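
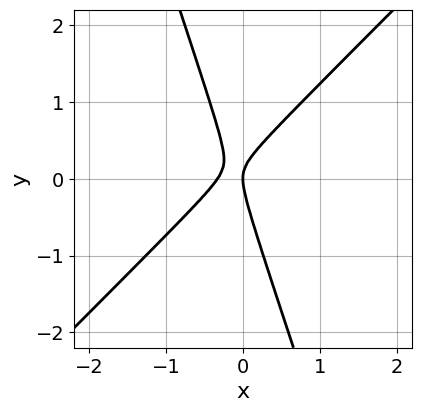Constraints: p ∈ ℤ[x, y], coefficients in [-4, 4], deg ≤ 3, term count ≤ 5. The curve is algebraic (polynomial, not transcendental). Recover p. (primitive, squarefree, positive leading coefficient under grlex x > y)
3*x^2 - 2*x*y - y^2 + x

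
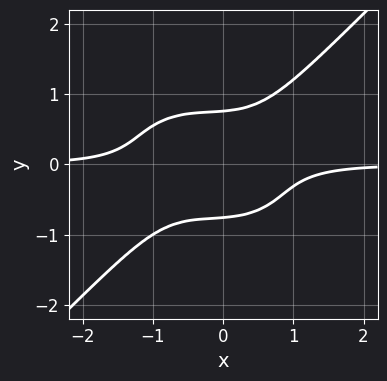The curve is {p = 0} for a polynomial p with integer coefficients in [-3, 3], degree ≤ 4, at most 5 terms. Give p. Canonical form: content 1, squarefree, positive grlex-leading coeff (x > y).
2*x^3*y + x*y^3 - 3*y^4 + x^2*y + 1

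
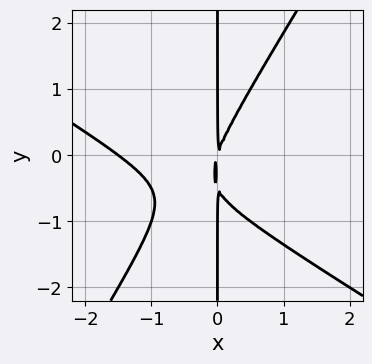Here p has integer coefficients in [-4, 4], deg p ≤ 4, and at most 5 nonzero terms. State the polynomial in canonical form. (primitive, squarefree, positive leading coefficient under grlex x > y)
The degree is 3 — no degree-2 curve has this shape.
Reading off the gridlines: the visible y-axis segment lies entirely on the curve.
Putting this together gives p.

2*x^3 + 2*x^2*y - 2*x*y^2 + 3*x^2 - x*y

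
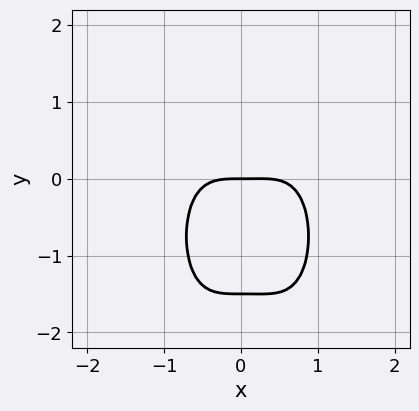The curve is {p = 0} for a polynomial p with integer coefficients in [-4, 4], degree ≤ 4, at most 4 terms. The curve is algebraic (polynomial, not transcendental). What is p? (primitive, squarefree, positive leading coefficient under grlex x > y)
The degree is 4 — the shape is more complex than any degree-3 curve.
Reading off the gridlines: it meets the x-axis at x = 0 (among the integer gridlines); it meets the y-axis at y = 0 (among the integer gridlines).
Putting this together gives p.

3*x^4 - x^3 + 2*y^2 + 3*y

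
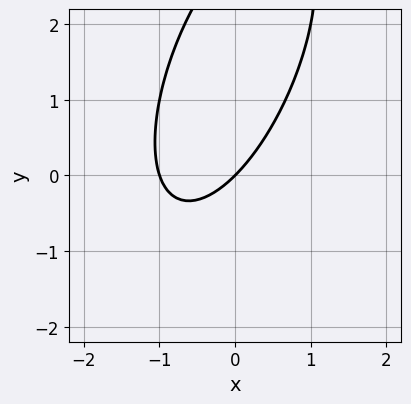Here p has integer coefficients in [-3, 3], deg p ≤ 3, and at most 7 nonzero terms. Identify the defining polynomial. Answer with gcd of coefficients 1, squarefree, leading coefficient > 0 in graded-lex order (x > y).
(a) The degree is 2 — no degree-1 curve has this shape.
(b) Reading off the gridlines: it crosses the y-axis at the gridline y = 0; among the integer gridlines, it crosses the x-axis at x ∈ {-1, 0}.
(c) Fitting integer coefficients to these (and the overall shape) gives p.

3*x^2 - 2*x*y + y^2 + 3*x - 3*y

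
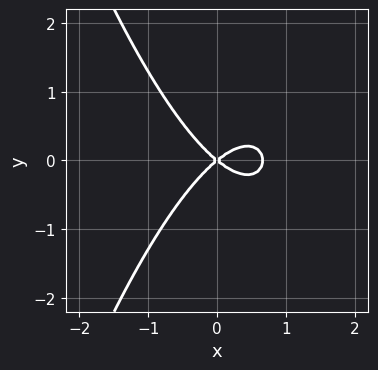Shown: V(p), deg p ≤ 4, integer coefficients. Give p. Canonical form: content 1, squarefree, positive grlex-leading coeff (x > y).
(a) deg p = 3. A generic line meets the curve in up to 3 points.
(b) Symmetries: the y ↦ −y reflection is a symmetry, so y appears only in even powers.
(c) Reading off the gridlines: it meets the x-axis at x = 0 (among the integer gridlines); it crosses the y-axis at the gridline y = 0.
(d) Matching integer coefficients to the picture gives p.

3*x^3 - 2*x^2 + 3*y^2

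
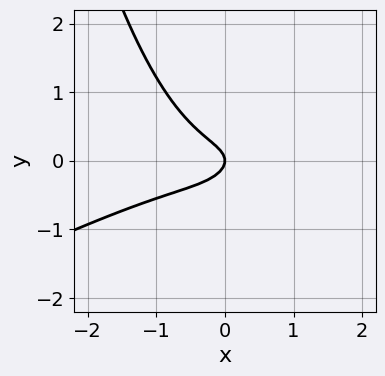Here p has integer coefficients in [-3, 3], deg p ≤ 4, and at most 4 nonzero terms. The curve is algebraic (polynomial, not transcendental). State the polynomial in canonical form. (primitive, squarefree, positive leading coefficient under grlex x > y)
First, degree: the shape is more complex than any degree-2 curve, so deg p = 3.
Then, observable constraints: one x-axis crossing is at x = 0; it crosses the y-axis at the gridline y = 0.
Finally, matching integer coefficients to the picture gives p.

x^3 - 2*x^2*y + 3*y^2 + x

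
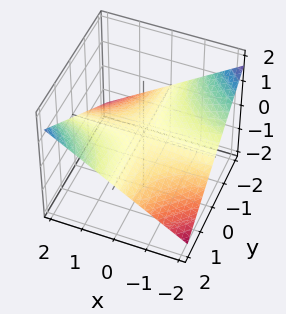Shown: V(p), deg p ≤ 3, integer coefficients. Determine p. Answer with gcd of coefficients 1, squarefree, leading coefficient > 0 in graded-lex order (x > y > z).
x*y - 3*z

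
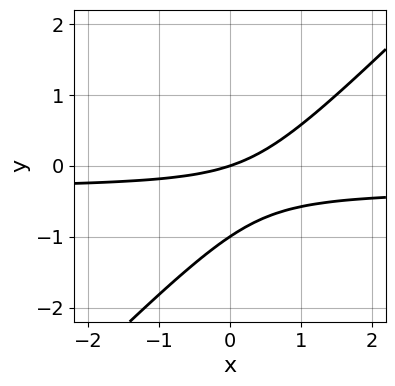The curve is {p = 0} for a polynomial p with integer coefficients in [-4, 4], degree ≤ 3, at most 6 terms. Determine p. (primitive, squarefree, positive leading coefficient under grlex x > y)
3*x*y - 3*y^2 + x - 3*y

Degree: no degree-1 curve has this shape, so deg p = 2.
From the axis intercepts and sections: it crosses the x-axis at the gridline x = 0; among the integer gridlines, it crosses the y-axis at y ∈ {-1, 0}.
Assembling these constraints gives the stated polynomial.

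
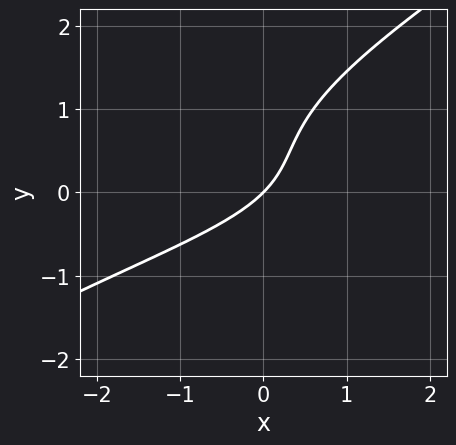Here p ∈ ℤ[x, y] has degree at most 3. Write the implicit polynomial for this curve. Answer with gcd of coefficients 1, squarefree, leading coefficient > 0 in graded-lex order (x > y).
2*x*y^2 - 3*y^3 + 3*y^2 + 3*x - 3*y

1. Degree: no degree-2 curve has this shape, so deg p = 3.
2. From the axis intercepts and sections: one x-axis crossing is at x = 0; it crosses the y-axis at the gridline y = 0.
3. Solving for integer coefficients yields p as stated.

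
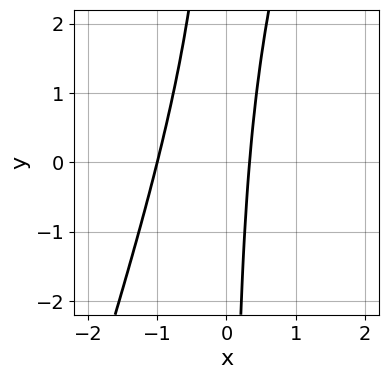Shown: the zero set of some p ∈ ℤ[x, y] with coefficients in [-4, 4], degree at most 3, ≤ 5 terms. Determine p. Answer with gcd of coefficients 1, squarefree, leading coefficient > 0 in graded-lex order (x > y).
3*x^2 - x*y + 2*x - 1

deg p = 2. A generic line meets the curve in up to 2 points.
Against the integer gridlines: it crosses the x-axis at the gridline x = -1; the curve avoids every integer y-axis point in the box.
Solving for integer coefficients yields p as stated.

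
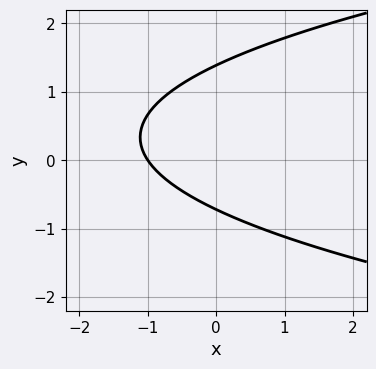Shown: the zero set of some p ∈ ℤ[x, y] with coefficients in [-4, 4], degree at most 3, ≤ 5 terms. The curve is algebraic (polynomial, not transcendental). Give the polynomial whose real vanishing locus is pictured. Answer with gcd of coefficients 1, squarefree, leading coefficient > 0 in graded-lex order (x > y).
First, degree: the shape is more complex than any degree-1 curve, so deg p = 2.
Next, from the visible intercepts: one x-axis crossing is at x = -1.
Finally, solving for integer coefficients yields p as stated.

3*y^2 - 3*x - 2*y - 3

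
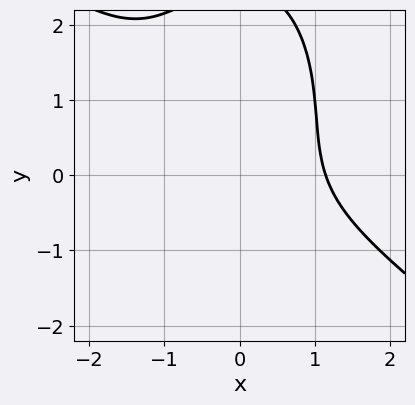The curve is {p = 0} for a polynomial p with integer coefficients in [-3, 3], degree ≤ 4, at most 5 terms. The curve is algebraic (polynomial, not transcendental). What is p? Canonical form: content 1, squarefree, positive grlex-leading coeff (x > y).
2*x^3 + 2*x^2*y + y^3 - 2*y^2 - 3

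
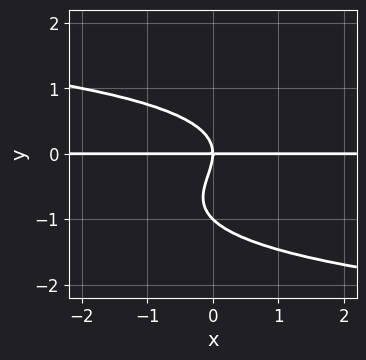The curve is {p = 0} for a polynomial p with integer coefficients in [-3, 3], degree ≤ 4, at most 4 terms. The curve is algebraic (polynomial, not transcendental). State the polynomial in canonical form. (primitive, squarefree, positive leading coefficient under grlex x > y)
y^4 + y^3 + x*y

1. The degree is 4 — no degree-3 curve has this shape.
2. Reading off the gridlines: the visible x-axis segment lies entirely on the curve; among the integer gridlines, it crosses the y-axis at y ∈ {-1, 0}.
3. The integer polynomial consistent with all of this is the stated p.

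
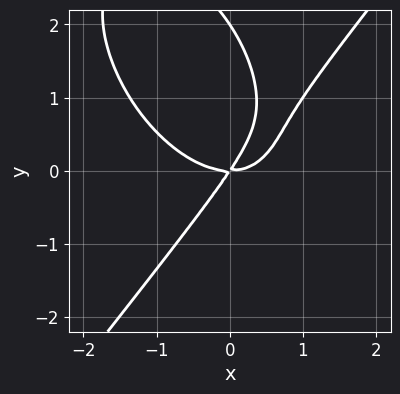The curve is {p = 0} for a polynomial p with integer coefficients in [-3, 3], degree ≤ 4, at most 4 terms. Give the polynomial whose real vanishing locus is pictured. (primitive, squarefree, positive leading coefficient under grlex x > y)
2*x^3 - y^3 - 3*x*y + 2*y^2

First, deg p = 3.
Next, from the visible intercepts: among the integer gridlines, it crosses the y-axis at y ∈ {0, 2}; it crosses the x-axis at the gridline x = 0.
Finally, solving for integer coefficients yields p as stated.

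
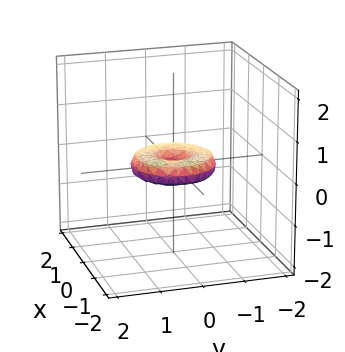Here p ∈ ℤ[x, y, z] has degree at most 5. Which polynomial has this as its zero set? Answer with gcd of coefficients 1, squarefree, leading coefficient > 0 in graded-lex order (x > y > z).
x^4 + 2*x^2*y^2 + y^4 - x^2 - y^2 + 3*z^2

The degree is 4 — the shape is more complex than any degree-3 surface.
Symmetries: rotational symmetry about the z-axis ⇒ p depends on x, y only through x² + y².
Observable constraints: a circular section at z = 0 has radius exactly 1; the x-axis gridline crossings are at x ∈ {-1, 0, 1}; it meets the z-axis at z = 0 (among the integer gridlines); the y-axis gridline crossings are at y ∈ {-1, 0, 1}.
Solving for integer coefficients yields p as stated.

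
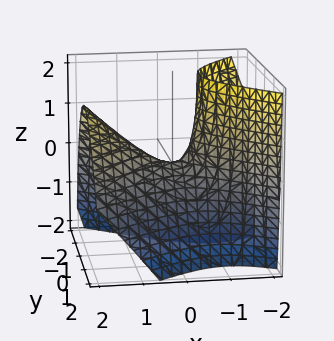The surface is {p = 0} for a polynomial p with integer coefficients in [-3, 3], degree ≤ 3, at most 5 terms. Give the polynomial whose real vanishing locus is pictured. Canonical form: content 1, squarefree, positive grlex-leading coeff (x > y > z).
1. The degree is 2 — the shape is more complex than any degree-1 surface.
2. Checking where it meets the axes: one z-axis crossing is at z = 0; one y-axis crossing is at y = 0; it meets the x-axis at x = 0 (among the integer gridlines).
3. Fitting integer coefficients to these (and the overall shape) gives p.

2*x^2 - 2*x*z - 3*y^2 - y*z - 2*z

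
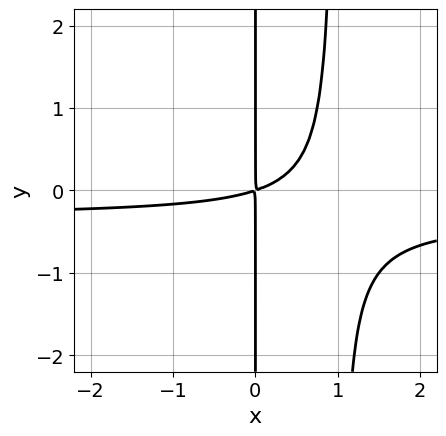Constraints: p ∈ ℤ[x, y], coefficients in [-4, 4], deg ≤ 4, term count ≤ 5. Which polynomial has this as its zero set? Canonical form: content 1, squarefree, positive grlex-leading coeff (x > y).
1. The degree is 3 — the shape is more complex than any degree-2 curve.
2. Reading off the gridlines: the visible y-axis segment lies entirely on the curve.
3. Assembling these constraints gives the stated polynomial.

3*x^2*y + x^2 - 3*x*y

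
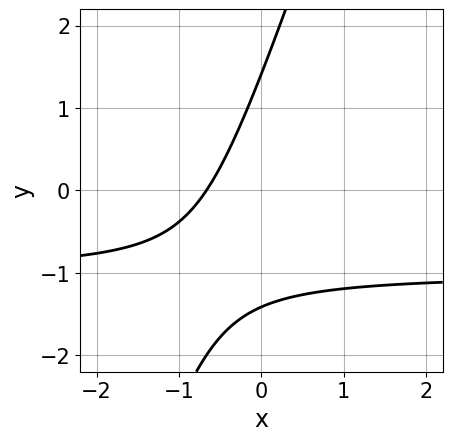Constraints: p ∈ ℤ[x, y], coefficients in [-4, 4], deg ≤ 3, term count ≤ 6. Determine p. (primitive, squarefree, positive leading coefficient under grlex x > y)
3*x*y - y^2 + 3*x + 2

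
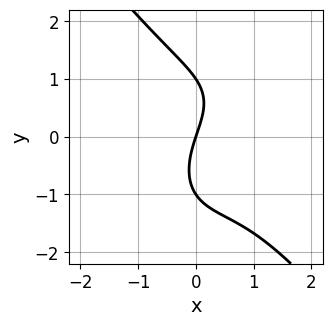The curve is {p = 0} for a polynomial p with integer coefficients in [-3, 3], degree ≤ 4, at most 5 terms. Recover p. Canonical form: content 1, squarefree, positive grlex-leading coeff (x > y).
1. deg p = 3. The shape is more complex than any degree-2 curve.
2. Against the integer gridlines: it crosses the x-axis at the gridline x = 0; the y-axis gridline crossings are at y ∈ {-1, 0, 1}.
3. Matching integer coefficients to the picture gives p.

2*x^3 + y^3 - 2*x^2 + 3*x - y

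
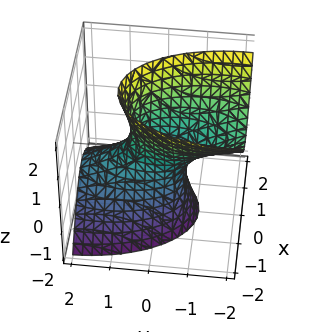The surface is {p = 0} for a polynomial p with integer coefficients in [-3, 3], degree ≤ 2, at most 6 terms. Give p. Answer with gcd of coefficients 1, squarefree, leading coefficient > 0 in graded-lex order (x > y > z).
3*x^2 + y^2 + 2*y*z - z^2 - 1

1. The degree is 2 — the shape is more complex than any degree-1 surface.
2. From the axis intercepts and sections: the y-axis gridline crossings are at y ∈ {-1, 1}; the surface avoids every integer z-axis point in the box.
3. Solving for integer coefficients yields p as stated.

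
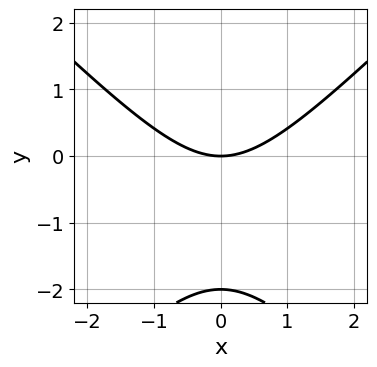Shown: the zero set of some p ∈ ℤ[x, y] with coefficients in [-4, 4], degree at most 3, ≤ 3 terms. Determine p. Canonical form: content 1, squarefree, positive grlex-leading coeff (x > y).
x^2 - y^2 - 2*y

deg p = 2. The shape is more complex than any degree-1 curve.
Symmetries: mirror symmetry x ↦ −x ⇒ only even powers of x.
Observable constraints: the y-axis gridline crossings are at y ∈ {-2, 0}; it crosses the x-axis at the gridline x = 0.
Putting this together gives p.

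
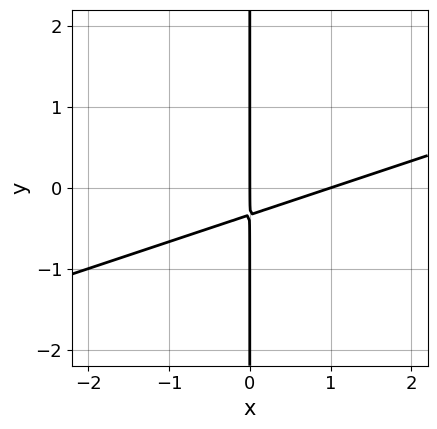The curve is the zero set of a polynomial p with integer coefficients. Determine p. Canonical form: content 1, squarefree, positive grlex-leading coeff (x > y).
1. Degree: the shape is more complex than any degree-1 curve, so deg p = 2.
2. Against the integer gridlines: among the integer gridlines, it crosses the x-axis at x ∈ {0, 1}; every point of the y-axis in the box is on the curve.
3. Matching integer coefficients to the picture gives p.

x^2 - 3*x*y - x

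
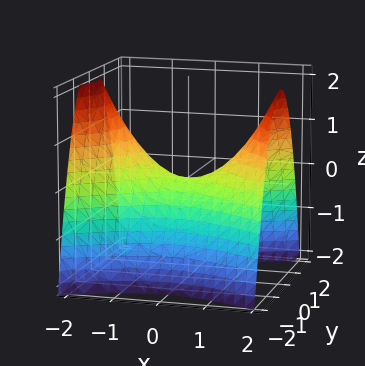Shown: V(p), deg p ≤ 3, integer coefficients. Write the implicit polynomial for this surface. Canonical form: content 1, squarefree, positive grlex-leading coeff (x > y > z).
x^2 - 2*y^2 - 2*z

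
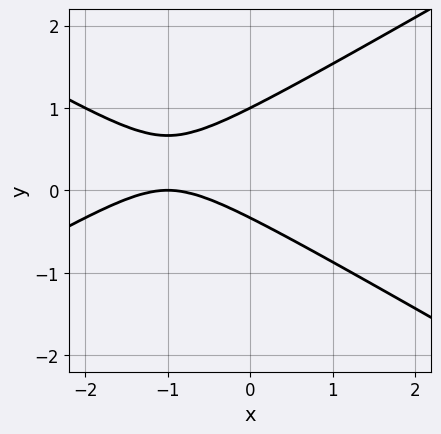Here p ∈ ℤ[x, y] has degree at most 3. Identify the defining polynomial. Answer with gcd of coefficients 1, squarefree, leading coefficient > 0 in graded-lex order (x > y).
x^2 - 3*y^2 + 2*x + 2*y + 1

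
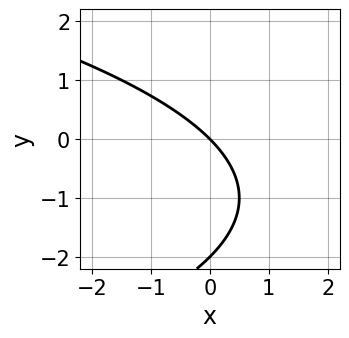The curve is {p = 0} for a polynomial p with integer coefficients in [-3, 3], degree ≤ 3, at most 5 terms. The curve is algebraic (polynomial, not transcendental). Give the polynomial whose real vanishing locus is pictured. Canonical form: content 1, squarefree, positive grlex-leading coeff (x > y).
y^2 + 2*x + 2*y

(a) deg p = 2.
(b) From the visible intercepts: the y-axis gridline crossings are at y ∈ {-2, 0}; it crosses the x-axis at the gridline x = 0.
(c) Assembling these constraints gives the stated polynomial.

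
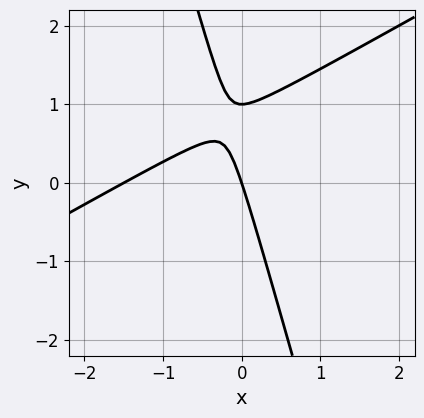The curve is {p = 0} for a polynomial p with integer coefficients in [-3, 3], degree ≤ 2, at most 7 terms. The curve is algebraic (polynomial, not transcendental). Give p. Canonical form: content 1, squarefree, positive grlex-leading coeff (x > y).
First, degree: no degree-1 curve has this shape, so deg p = 2.
Next, checking where it meets the axes: among the integer gridlines, it crosses the y-axis at y ∈ {0, 1}; it meets the x-axis at x = 0 (among the integer gridlines).
Finally, together with the visible shape, these determine p as stated.

2*x^2 - 3*x*y - y^2 + 3*x + y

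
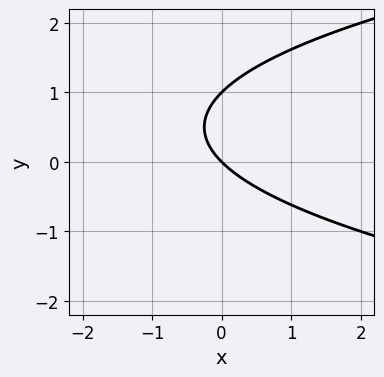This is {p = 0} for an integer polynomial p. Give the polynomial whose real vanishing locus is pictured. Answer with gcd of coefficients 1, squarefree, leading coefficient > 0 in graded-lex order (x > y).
(a) Degree: a generic line meets the curve in up to 2 points, so deg p = 2.
(b) Reading off the gridlines: among the integer gridlines, it crosses the y-axis at y ∈ {0, 1}; it meets the x-axis at x = 0 (among the integer gridlines).
(c) Fitting integer coefficients to these (and the overall shape) gives p.

y^2 - x - y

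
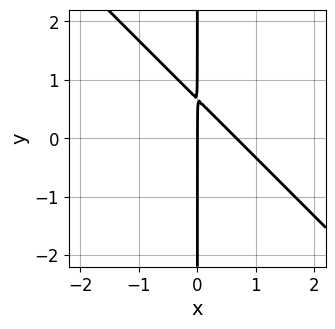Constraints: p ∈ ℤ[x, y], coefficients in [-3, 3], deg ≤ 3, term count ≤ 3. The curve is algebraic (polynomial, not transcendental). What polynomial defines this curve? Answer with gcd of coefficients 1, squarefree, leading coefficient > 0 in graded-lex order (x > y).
3*x^2 + 3*x*y - 2*x

(a) deg p = 2. A generic line meets the curve in up to 2 points.
(b) Observable constraints: one x-axis crossing is at x = 0; the visible y-axis segment lies entirely on the curve.
(c) Solving for integer coefficients yields p as stated.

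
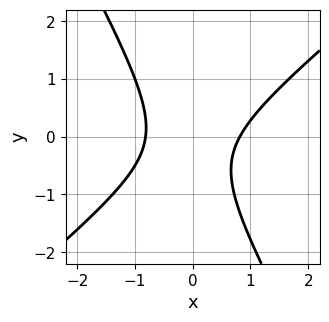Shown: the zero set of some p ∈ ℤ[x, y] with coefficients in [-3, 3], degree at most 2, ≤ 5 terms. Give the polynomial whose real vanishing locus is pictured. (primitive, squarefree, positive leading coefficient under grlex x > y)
The degree is 2 — the shape is more complex than any degree-1 curve.
Observable constraints: it misses every integer gridline on the y-axis.
Together with the visible shape, these determine p as stated.

3*x^2 - 2*x*y - 2*y^2 - y - 2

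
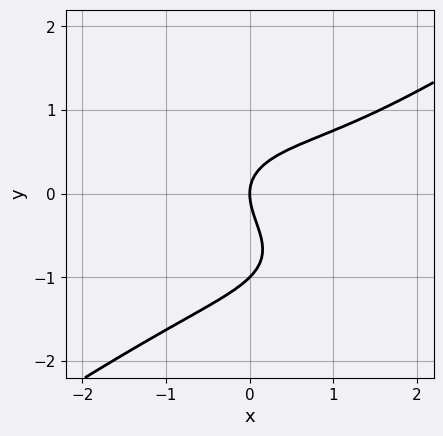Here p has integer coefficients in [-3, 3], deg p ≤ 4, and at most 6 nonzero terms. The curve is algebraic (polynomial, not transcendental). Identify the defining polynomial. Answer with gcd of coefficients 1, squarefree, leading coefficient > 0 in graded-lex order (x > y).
(a) The degree is 3 — a generic line meets the curve in up to 3 points.
(b) From the axis intercepts and sections: among the integer gridlines, it crosses the y-axis at y ∈ {-1, 0}; it meets the x-axis at x = 0 (among the integer gridlines).
(c) Solving for integer coefficients yields p as stated.

x^3 - 3*y^3 - x^2 - 3*y^2 + 3*x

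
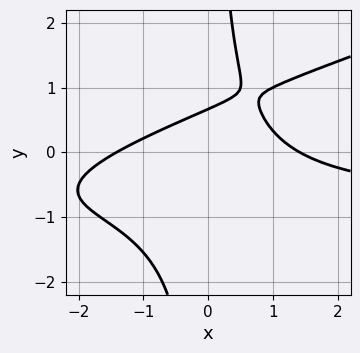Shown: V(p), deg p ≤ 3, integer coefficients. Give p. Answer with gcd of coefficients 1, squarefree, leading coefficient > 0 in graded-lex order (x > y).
First, the degree is 3 — no degree-2 curve has this shape.
Finally, solving for integer coefficients yields p as stated.

x^2*y - 3*x*y^2 + x^2 + 3*y - 2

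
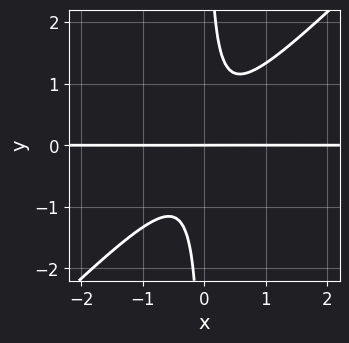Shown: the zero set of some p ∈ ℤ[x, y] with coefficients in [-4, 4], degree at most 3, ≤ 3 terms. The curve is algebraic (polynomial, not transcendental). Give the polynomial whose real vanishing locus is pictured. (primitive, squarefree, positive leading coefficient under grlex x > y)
3*x^2*y - 3*x*y^2 + y

First, degree: no degree-2 curve has this shape, so deg p = 3.
Next, from the visible intercepts: it meets the y-axis at y = 0 (among the integer gridlines); the visible x-axis segment lies entirely on the curve.
Finally, putting this together gives p.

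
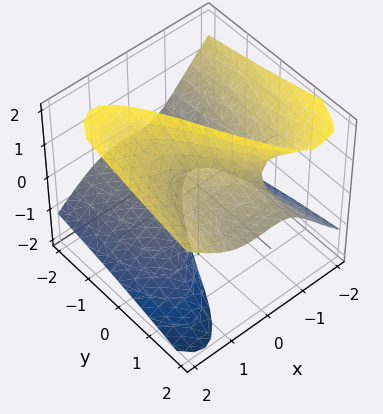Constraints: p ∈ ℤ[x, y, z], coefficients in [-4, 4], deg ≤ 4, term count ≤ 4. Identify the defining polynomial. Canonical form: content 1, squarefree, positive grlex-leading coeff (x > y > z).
1. The degree is 3 — no degree-2 surface has this shape.
2. Against the integer gridlines: one x-axis crossing is at x = -1; no z-intercept at any integer in the box; the surface avoids every integer y-axis point in the box.
3. Fitting integer coefficients to these (and the overall shape) gives p.

2*x^3 - 3*x*z^2 - 3*y*z + 2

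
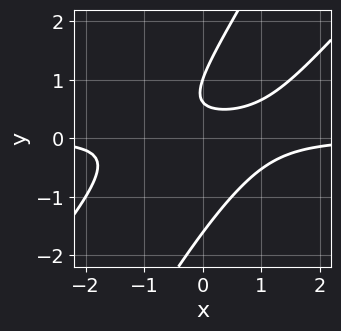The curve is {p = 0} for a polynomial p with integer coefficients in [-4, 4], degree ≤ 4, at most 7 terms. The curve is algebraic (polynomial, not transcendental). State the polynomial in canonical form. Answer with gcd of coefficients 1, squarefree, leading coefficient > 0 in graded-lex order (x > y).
(a) Degree: no degree-2 curve has this shape, so deg p = 3.
(b) Observable constraints: one y-axis crossing is at y = 1; the curve avoids every integer x-axis point in the box.
(c) These observations pin down the coefficients.

2*x^2*y - 3*x*y^2 + y^3 - 2*y + 1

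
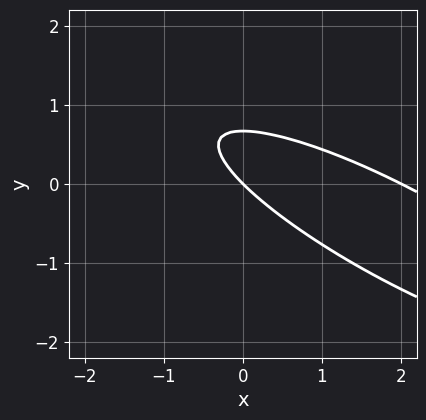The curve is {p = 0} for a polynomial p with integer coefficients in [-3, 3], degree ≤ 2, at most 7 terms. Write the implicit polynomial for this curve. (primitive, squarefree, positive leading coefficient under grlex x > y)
First, deg p = 2.
Next, reading off the gridlines: among the integer gridlines, it crosses the x-axis at x ∈ {0, 2}; it meets the y-axis at y = 0 (among the integer gridlines).
Finally, the integer polynomial consistent with all of this is the stated p.

x^2 + 3*x*y + 3*y^2 - 2*x - 2*y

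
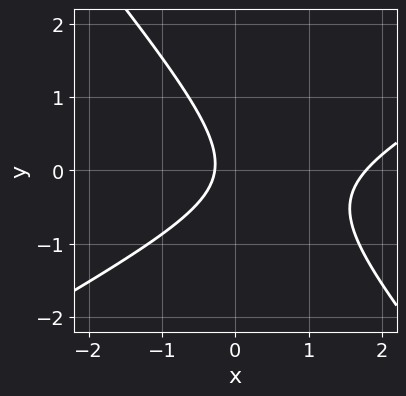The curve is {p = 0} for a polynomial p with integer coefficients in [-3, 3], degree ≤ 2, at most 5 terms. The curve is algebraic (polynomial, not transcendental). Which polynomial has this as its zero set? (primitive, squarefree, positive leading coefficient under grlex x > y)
2*x^2 - 2*x*y - 3*y^2 - 3*x - 1

First, the degree is 2 — no degree-1 curve has this shape.
Then, reading off the gridlines: it misses every integer gridline on the y-axis.
Finally, these observations pin down the coefficients.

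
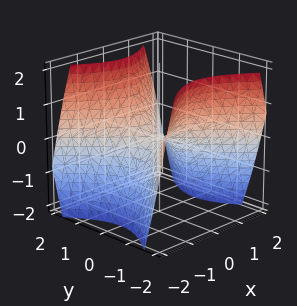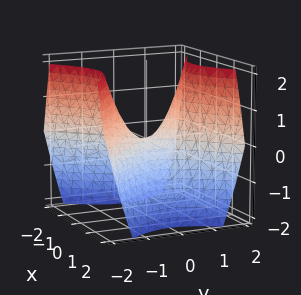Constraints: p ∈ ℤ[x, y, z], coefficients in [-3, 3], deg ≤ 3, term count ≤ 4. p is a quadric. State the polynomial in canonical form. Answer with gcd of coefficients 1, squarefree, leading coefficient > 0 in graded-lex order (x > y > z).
1. The degree is 2 — a saddle surface; a quadric.
2. Symmetries: it's symmetric under x → −x, forcing even powers of x; the y ↦ −y reflection is a symmetry, so y appears only in even powers.
3. From the axis intercepts and sections: it meets the y-axis at y = 0 (among the integer gridlines); it crosses the z-axis at the gridline z = 0; it crosses the x-axis at the gridline x = 0.
4. Matching integer coefficients to the picture gives p.

x^2 - y^2 + z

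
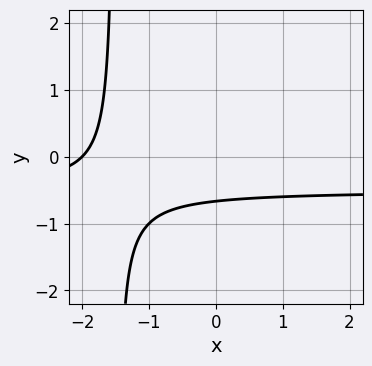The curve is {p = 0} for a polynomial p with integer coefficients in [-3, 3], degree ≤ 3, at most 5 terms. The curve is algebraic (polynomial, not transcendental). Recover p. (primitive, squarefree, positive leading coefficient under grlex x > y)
2*x*y + x + 3*y + 2

First, degree: a generic line meets the curve in up to 2 points, so deg p = 2.
Then, from the visible intercepts: it meets the x-axis at x = -2 (among the integer gridlines).
Finally, the integer polynomial consistent with all of this is the stated p.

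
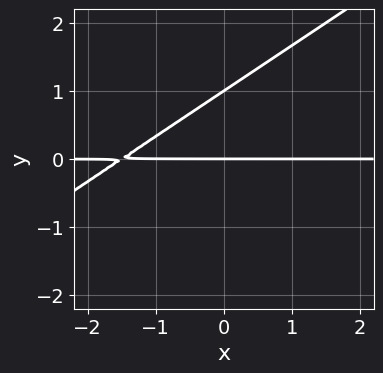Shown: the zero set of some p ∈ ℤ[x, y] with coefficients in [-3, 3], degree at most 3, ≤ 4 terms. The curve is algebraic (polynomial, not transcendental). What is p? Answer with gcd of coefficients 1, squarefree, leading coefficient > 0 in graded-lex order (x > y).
2*x*y - 3*y^2 + 3*y

The degree is 2 — a generic line meets the curve in up to 2 points.
Reading off the gridlines: every point of the x-axis in the box is on the curve; among the integer gridlines, it crosses the y-axis at y ∈ {0, 1}.
Matching integer coefficients to the picture gives p.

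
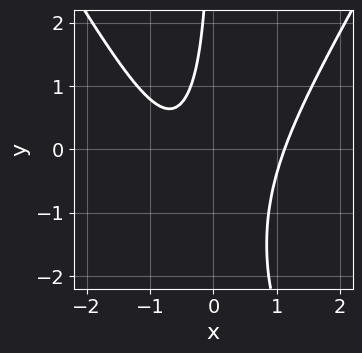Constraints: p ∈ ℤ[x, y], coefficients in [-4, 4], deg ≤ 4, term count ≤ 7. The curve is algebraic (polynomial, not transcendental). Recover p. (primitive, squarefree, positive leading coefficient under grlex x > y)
3*x^3 - x*y^2 - 3*x*y - 2*x - 2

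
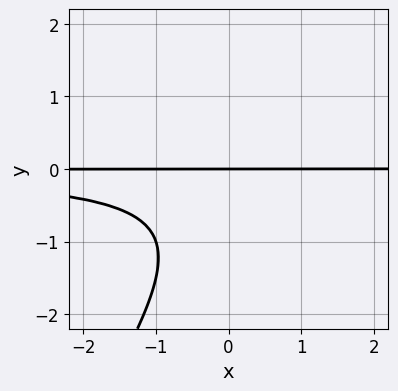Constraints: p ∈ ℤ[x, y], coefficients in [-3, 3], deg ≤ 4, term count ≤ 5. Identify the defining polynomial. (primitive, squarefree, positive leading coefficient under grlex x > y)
3*x*y^2 - 2*y^3 - 2*y^2 - 3*y

deg p = 3. A generic line meets the curve in up to 3 points.
Reading off the gridlines: one y-axis crossing is at y = 0; every point of the x-axis in the box is on the curve.
Together with the visible shape, these determine p as stated.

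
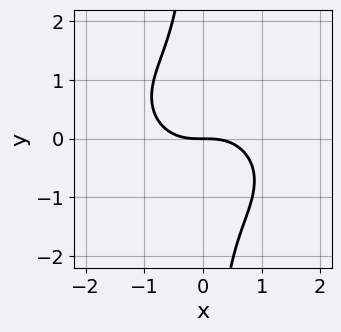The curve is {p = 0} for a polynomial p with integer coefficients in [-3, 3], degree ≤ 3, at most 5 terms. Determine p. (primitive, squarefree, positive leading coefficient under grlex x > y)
1. deg p = 3.
2. Against the integer gridlines: it meets the x-axis at x = 0 (among the integer gridlines); it crosses the y-axis at the gridline y = 0.
3. Matching integer coefficients to the picture gives p.

2*x^3 + x^2*y + 3*x*y^2 + 3*y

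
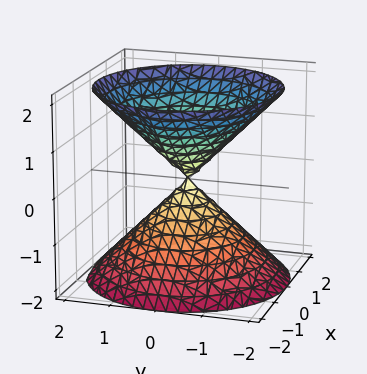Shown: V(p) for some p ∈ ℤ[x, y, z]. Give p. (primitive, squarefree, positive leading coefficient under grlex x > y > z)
1. The picture has 2 separate pieces. Treating them together as one polynomial.
2. The degree is 2 — two nappes meeting at a single point; a quadric.
3. Symmetries: rotational symmetry about the z-axis ⇒ p depends on x, y only through x² + y²; the z ↦ −z reflection is a symmetry, so z appears only in even powers.
4. From the axis intercepts and sections: it meets the x-axis at x = 0 (among the integer gridlines); a circular section at z = 1 has radius exactly 1; it crosses the y-axis at the gridline y = 0.
5. Fitting integer coefficients to these (and the overall shape) gives p.

x^2 + y^2 - z^2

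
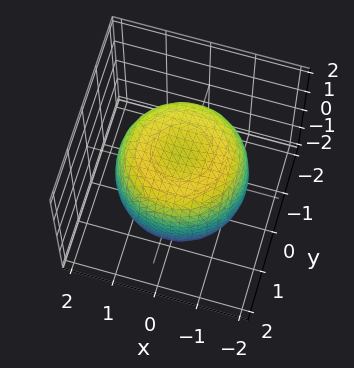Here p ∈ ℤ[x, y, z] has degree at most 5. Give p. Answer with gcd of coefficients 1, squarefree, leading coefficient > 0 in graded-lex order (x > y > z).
2*x^4 + 4*x^2*y^2 + 2*y^4 - 3*x^2 - 3*y^2 + 3*z^2 - 3

First, deg p = 4. No degree-3 surface has this shape.
Next, by symmetry, every cross-section ⟂ z is a circle, so x, y appear only via x² + y².
Then, observable constraints: the z-axis gridline crossings are at z ∈ {-1, 1}; a circular section at z = 1 has radius between 1 and 2.
Finally, fitting integer coefficients to these (and the overall shape) gives p.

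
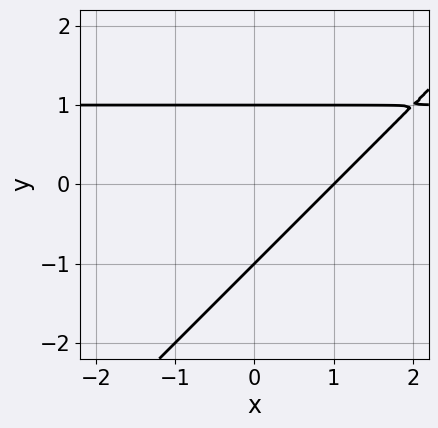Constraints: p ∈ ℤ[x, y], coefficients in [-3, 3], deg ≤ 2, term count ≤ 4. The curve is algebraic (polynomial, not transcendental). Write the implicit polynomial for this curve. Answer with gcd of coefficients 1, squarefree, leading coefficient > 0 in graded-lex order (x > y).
x*y - y^2 - x + 1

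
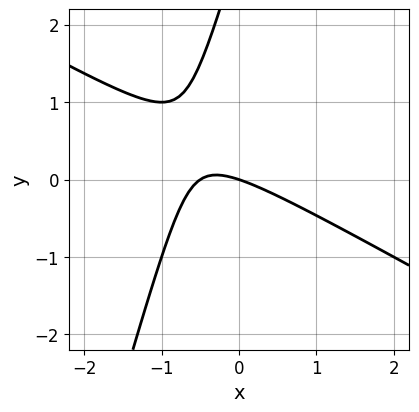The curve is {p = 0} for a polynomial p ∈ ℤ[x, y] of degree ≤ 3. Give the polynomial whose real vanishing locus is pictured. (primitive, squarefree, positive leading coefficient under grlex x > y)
2*x^2 + 3*x*y - y^2 + x + 3*y

1. The degree is 2 — the shape is more complex than any degree-1 curve.
2. Against the integer gridlines: it meets the x-axis at x = 0 (among the integer gridlines); one y-axis crossing is at y = 0.
3. Fitting integer coefficients to these (and the overall shape) gives p.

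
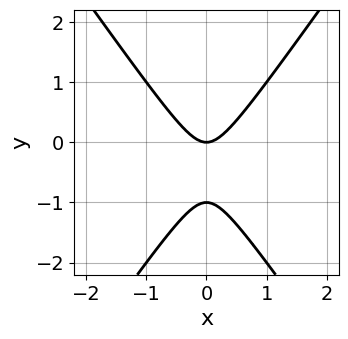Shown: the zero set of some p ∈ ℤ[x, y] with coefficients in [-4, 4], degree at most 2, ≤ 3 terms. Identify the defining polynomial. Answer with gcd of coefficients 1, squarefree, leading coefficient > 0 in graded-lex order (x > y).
2*x^2 - y^2 - y

(a) deg p = 2.
(b) Symmetries: mirror symmetry x ↦ −x ⇒ only even powers of x.
(c) Reading off the gridlines: among the integer gridlines, it crosses the y-axis at y ∈ {-1, 0}; it meets the x-axis at x = 0 (among the integer gridlines).
(d) Matching integer coefficients to the picture gives p.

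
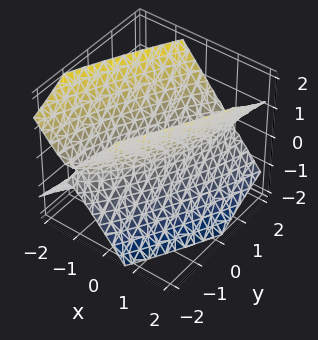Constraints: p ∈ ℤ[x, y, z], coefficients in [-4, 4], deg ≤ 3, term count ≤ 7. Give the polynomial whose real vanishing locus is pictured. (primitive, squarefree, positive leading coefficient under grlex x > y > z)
3*x^2 - 3*x*y + y^2 - 2*z^2 - 1

(a) deg p = 2. The shape is more complex than any degree-1 surface.
(b) Checking where it meets the axes: no z-intercept at any integer in the box; the y-axis gridline crossings are at y ∈ {-1, 1}.
(c) The integer polynomial consistent with all of this is the stated p.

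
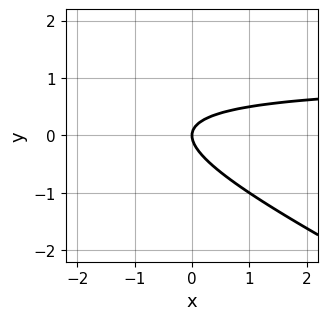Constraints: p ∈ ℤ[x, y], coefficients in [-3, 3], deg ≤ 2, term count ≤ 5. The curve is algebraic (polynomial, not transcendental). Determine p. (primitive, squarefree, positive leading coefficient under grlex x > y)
Degree: the shape is more complex than any degree-1 curve, so deg p = 2.
Checking where it meets the axes: it meets the y-axis at y = 0 (among the integer gridlines); it crosses the x-axis at the gridline x = 0.
Together with the visible shape, these determine p as stated.

x*y + 2*y^2 - x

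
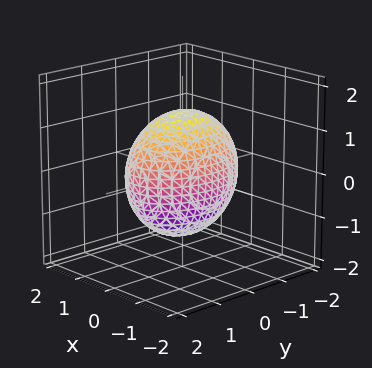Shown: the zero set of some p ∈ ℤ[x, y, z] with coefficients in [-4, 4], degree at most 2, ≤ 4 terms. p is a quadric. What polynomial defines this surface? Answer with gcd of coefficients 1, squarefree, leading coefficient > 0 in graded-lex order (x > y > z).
2*x^2 + y^2 + z^2 - 2

Degree: bounded and convex; a quadric, so deg p = 2.
Symmetries: it's symmetric under y → −y, forcing even powers of y; the x ↦ −x reflection is a symmetry, so x appears only in even powers; the z ↦ −z reflection is a symmetry, so z appears only in even powers.
From the visible intercepts: the x-axis gridline crossings are at x ∈ {-1, 1}.
Fitting integer coefficients to these (and the overall shape) gives p.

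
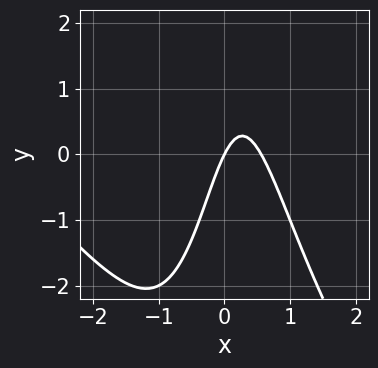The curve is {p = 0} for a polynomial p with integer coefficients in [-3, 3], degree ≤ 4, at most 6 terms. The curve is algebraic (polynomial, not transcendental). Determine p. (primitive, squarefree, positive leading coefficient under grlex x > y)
x^3 + x^2*y + 3*x^2 - 2*x + y

First, deg p = 3.
Then, from the axis intercepts and sections: one x-axis crossing is at x = 0; it crosses the y-axis at the gridline y = 0.
Finally, assembling these constraints gives the stated polynomial.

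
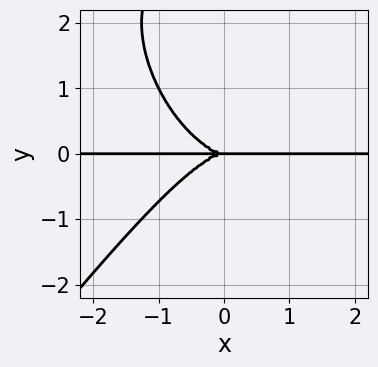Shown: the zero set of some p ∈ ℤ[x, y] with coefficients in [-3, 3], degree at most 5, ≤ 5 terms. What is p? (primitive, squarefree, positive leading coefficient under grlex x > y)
First, the degree is 4 — a generic line meets the curve in up to 4 points.
Then, from the axis intercepts and sections: it crosses the y-axis at the gridline y = 0; every point of the x-axis in the box is on the curve.
Finally, solving for integer coefficients yields p as stated.

2*x^3*y - y^4 + 3*y^3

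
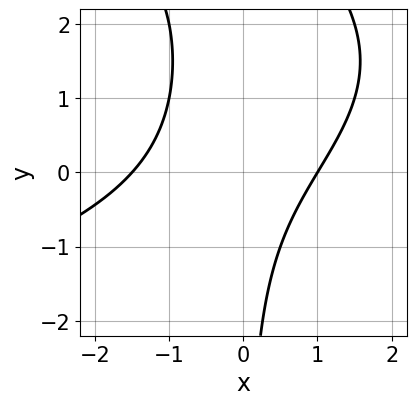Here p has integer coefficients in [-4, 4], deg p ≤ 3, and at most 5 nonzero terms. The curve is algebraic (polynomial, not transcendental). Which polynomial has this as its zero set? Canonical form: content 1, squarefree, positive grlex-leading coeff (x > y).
x*y^2 + 2*x^2 - 3*x*y + x - 3

(a) The degree is 3 — a generic line meets the curve in up to 3 points.
(b) From the visible intercepts: no y-intercept at any integer in the box; it crosses the x-axis at the gridline x = 1.
(c) Putting this together gives p.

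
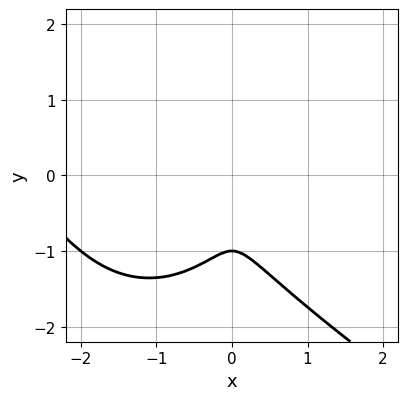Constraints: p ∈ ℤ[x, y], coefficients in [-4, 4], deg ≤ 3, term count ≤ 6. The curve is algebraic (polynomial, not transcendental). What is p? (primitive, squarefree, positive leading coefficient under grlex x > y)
(a) Degree: a generic line meets the curve in up to 3 points, so deg p = 3.
(b) From the axis intercepts and sections: one y-axis crossing is at y = -1.
(c) Putting this together gives p.

x^3 + x^2*y + y^3 + 3*x^2 + y^2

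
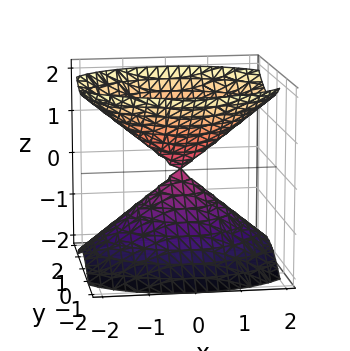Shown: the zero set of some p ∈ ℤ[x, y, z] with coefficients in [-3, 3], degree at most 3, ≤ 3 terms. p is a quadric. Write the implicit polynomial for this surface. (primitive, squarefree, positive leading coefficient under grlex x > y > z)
2*x^2 + 3*y^2 - 3*z^2

There are 2 components.
Degree: two nappes meeting at a single point; a quadric, so deg p = 2.
Symmetries: mirror symmetry x ↦ −x ⇒ only even powers of x; the z ↦ −z reflection is a symmetry, so z appears only in even powers; mirror symmetry y ↦ −y ⇒ only even powers of y.
Checking where it meets the axes: it crosses the y-axis at the gridline y = 0; it meets the z-axis at z = 0 (among the integer gridlines); it meets the x-axis at x = 0 (among the integer gridlines).
These observations pin down the coefficients.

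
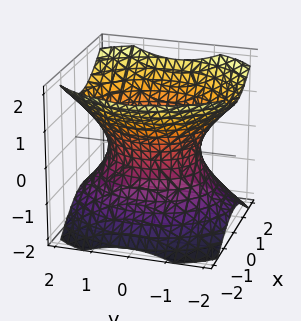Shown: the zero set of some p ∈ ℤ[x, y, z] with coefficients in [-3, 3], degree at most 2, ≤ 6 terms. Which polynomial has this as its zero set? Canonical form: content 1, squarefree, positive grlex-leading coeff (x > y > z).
(a) deg p = 2.
(b) Symmetries: mirror symmetry y ↦ −y ⇒ only even powers of y; it's symmetric under z → −z, forcing even powers of z; it's symmetric under x → −x, forcing even powers of x.
(c) Checking where it meets the axes: the x-axis gridline crossings are at x ∈ {-1, 1}; no z-intercept at any integer in the box.
(d) Fitting integer coefficients to these (and the overall shape) gives p.

3*x^2 + 2*y^2 - 3*z^2 - 3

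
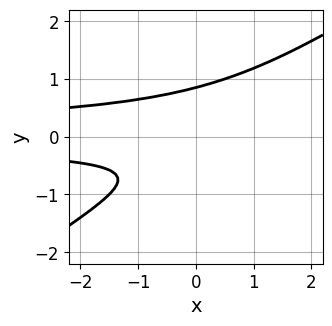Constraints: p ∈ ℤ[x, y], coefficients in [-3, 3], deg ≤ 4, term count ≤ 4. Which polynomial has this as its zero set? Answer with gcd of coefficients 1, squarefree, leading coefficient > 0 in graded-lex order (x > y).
The degree is 3 — a generic line meets the curve in up to 3 points.
Checking where it meets the axes: it misses every integer gridline on the x-axis.
Putting this together gives p.

2*x*y^2 - 3*y^3 + y + 1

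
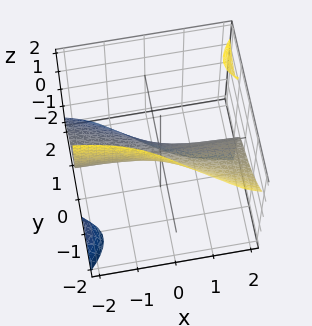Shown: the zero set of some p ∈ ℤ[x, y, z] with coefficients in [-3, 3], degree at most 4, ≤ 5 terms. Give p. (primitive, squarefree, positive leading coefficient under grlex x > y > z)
(a) I count 3 distinct pieces. Treating them together as one polynomial.
(b) deg p = 3. The shape is more complex than any degree-2 surface.
(c) From the axis intercepts and sections: the visible x-axis segment lies entirely on the surface; it crosses the z-axis at the gridline z = 0.
(d) Matching integer coefficients to the picture gives p.

3*x*y*z - 2*y^3 - 3*y - 3*z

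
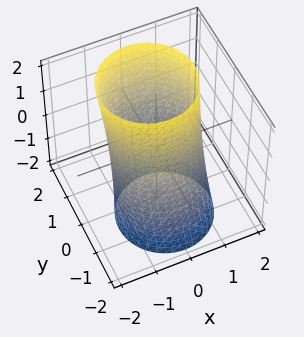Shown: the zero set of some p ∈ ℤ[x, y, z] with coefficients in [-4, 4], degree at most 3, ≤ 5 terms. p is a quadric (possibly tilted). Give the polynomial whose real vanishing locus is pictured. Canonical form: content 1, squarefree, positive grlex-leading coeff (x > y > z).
1. The degree is 2 — the shape is more complex than any degree-1 surface.
2. Reading off the gridlines: no z-intercept at any integer in the box.
3. Solving for integer coefficients yields p as stated.

2*x^2 + 2*y^2 - y*z - 3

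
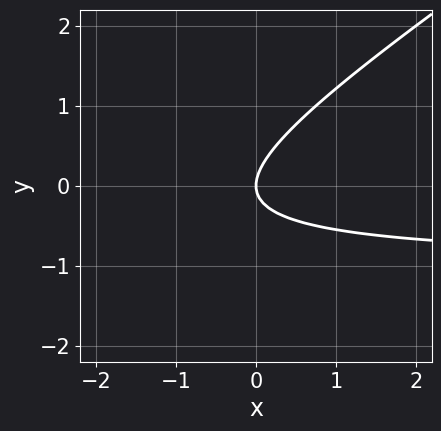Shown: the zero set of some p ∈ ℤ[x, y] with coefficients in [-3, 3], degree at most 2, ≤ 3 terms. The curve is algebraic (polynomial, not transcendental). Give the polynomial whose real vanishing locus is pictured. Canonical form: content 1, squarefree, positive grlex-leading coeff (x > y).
deg p = 2. A generic line meets the curve in up to 2 points.
Reading off the gridlines: it crosses the x-axis at the gridline x = 0; one y-axis crossing is at y = 0.
Fitting integer coefficients to these (and the overall shape) gives p.

2*x*y - 3*y^2 + 2*x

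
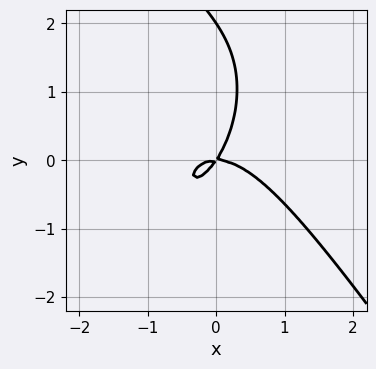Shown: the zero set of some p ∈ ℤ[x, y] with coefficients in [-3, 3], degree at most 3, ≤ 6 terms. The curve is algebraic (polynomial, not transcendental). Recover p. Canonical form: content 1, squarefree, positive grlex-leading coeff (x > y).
3*x^3 + y^3 + 3*x*y - 2*y^2

(a) deg p = 3. The shape is more complex than any degree-2 curve.
(b) Checking where it meets the axes: the y-axis gridline crossings are at y ∈ {0, 2}; it meets the x-axis at x = 0 (among the integer gridlines).
(c) Fitting integer coefficients to these (and the overall shape) gives p.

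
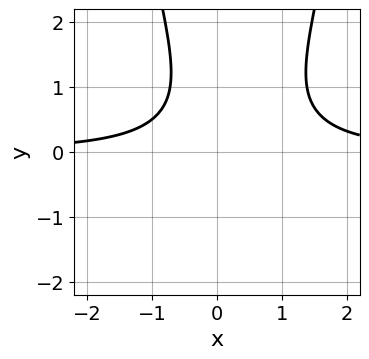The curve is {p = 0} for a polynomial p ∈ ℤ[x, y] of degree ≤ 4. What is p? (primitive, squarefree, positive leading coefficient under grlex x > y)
3*x^2*y - 2*x*y - 2*y^2 + 2*y - 3

1. deg p = 3. No degree-2 curve has this shape.
2. From the visible intercepts: it misses every integer gridline on the y-axis; it misses every integer gridline on the x-axis.
3. These observations pin down the coefficients.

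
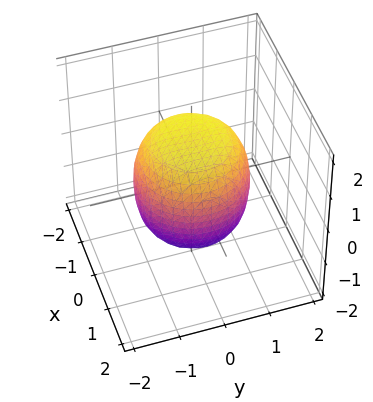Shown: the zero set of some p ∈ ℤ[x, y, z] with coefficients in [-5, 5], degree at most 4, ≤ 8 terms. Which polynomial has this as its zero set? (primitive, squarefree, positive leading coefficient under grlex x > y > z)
2*x^4 + 4*x^2*y^2 + 2*y^4 - x^2 - y^2 + 2*z^2 - 3

1. The degree is 4 — the shape is more complex than any degree-3 surface.
2. Symmetries: rotational symmetry about the z-axis ⇒ p depends on x, y only through x² + y².
3. Checking where it meets the axes: a circular section at z = 0 has radius between 1 and 2.
4. Together with the visible shape, these determine p as stated.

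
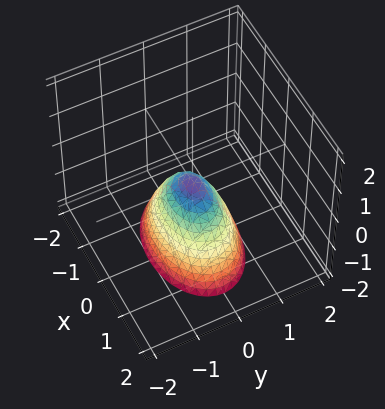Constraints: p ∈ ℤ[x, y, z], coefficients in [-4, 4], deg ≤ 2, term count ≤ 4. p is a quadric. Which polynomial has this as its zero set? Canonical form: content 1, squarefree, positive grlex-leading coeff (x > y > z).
Degree: a paraboloid; a quadric, so deg p = 2.
Symmetries: it's symmetric under y → −y, forcing even powers of y; the x ↦ −x reflection is a symmetry, so x appears only in even powers.
Reading off the gridlines: it crosses the y-axis at the gridline y = 0; it crosses the z-axis at the gridline z = 0; one x-axis crossing is at x = 0.
Fitting integer coefficients to these (and the overall shape) gives p.

x^2 + 2*y^2 + z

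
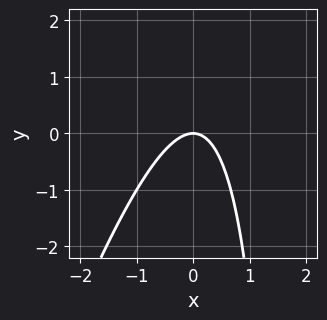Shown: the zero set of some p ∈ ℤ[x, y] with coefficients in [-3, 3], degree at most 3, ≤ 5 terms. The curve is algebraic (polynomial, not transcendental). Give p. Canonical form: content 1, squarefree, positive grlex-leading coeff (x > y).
First, the degree is 2 — a generic line meets the curve in up to 2 points.
Next, from the visible intercepts: it meets the y-axis at y = 0 (among the integer gridlines); it meets the x-axis at x = 0 (among the integer gridlines).
Finally, fitting integer coefficients to these (and the overall shape) gives p.

3*x^2 - x*y + 2*y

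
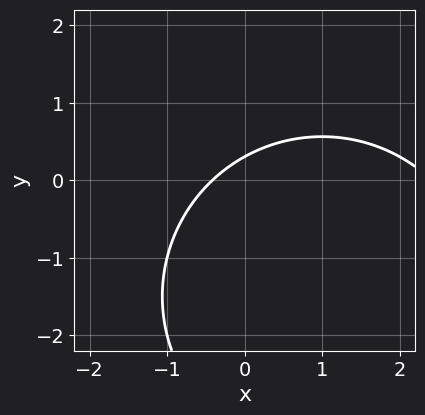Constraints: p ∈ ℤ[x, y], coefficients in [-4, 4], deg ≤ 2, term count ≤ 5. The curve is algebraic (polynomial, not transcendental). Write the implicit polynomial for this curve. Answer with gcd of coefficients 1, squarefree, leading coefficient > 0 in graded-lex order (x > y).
x^2 + y^2 - 2*x + 3*y - 1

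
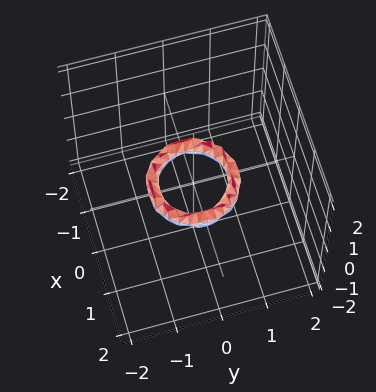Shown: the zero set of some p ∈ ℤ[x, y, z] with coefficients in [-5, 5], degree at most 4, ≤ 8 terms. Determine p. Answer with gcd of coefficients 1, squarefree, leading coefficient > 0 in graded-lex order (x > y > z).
2*x^4 + 4*x^2*y^2 + 2*y^4 - 3*x^2 - 3*y^2 + 2*z^2 + 1

Degree: a generic line meets the surface in up to 4 points, so deg p = 4.
By symmetry, the z-axis is an axis of rotation, so x and y enter only as x² + y².
Checking where it meets the axes: a circular section at z = 0 has radius between 0 and 1; among the integer gridlines, it crosses the y-axis at y ∈ {-1, 1}.
Putting this together gives p. Check: (-1, 0, 0) on the x-axis lies on the surface, and p(-1, 0, 0) = 0. ✓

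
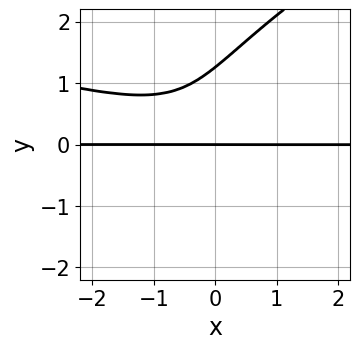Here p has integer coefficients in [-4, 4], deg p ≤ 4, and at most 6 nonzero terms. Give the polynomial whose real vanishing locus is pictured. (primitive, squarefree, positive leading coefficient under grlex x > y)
(a) Degree: no degree-3 curve has this shape, so deg p = 4.
(b) Reading off the gridlines: every point of the x-axis in the box is on the curve; it meets the y-axis at y = 0 (among the integer gridlines).
(c) Solving for integer coefficients yields p as stated.

y^4 - x^2*y - 3*x*y^2 - 2*y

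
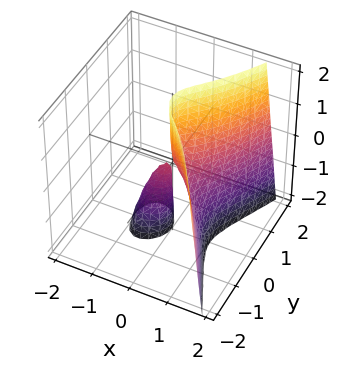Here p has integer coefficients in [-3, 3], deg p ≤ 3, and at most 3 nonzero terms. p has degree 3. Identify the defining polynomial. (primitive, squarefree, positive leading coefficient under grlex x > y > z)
2*x^3 + x*z - 2*y^2

1. I count 2 distinct pieces. Treating them together as one polynomial.
2. Degree: the shape is more complex than any degree-2 surface, so deg p = 3.
3. Checking where it meets the axes: it crosses the y-axis at the gridline y = 0; every point of the z-axis in the box is on the surface.
4. Together with the visible shape, these determine p as stated.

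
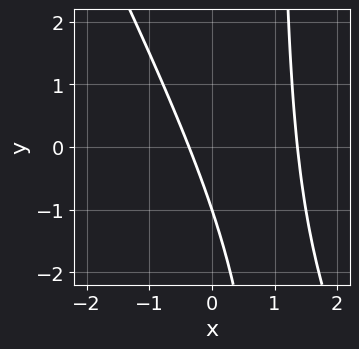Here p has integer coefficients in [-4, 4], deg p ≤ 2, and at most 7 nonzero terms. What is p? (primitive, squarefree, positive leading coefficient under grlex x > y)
2*x^2 + x*y - 2*x - y - 1

1. The degree is 2 — no degree-1 curve has this shape.
2. Reading off the gridlines: one y-axis crossing is at y = -1.
3. Together with the visible shape, these determine p as stated.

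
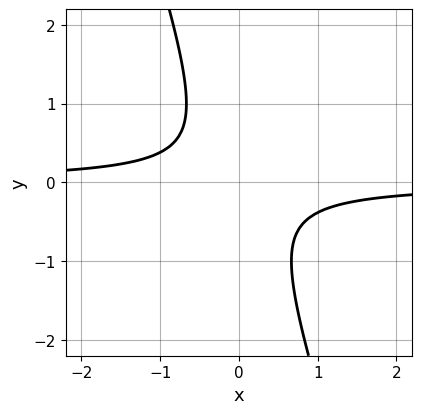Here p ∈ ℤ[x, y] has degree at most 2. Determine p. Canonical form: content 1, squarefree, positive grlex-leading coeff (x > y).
3*x*y + y^2 + 1

First, deg p = 2. The shape is more complex than any degree-1 curve.
Then, against the integer gridlines: the curve avoids every integer x-axis point in the box; no y-intercept at any integer in the box.
Finally, fitting integer coefficients to these (and the overall shape) gives p.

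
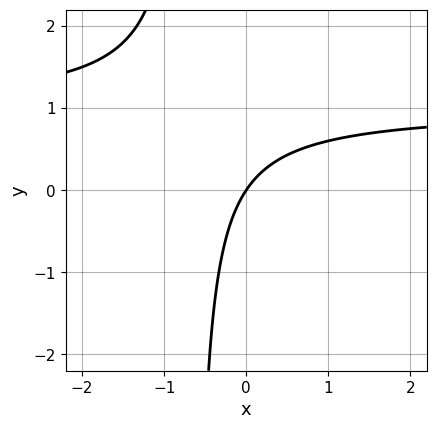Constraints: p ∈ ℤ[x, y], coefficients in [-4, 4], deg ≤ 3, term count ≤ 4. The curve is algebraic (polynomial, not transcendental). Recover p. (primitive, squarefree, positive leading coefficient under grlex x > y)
First, degree: the shape is more complex than any degree-1 curve, so deg p = 2.
Next, checking where it meets the axes: it meets the y-axis at y = 0 (among the integer gridlines); it crosses the x-axis at the gridline x = 0.
Finally, fitting integer coefficients to these (and the overall shape) gives p.

3*x*y - 3*x + 2*y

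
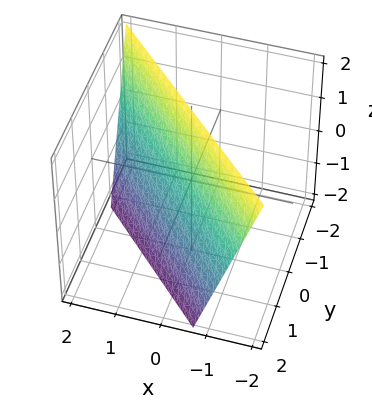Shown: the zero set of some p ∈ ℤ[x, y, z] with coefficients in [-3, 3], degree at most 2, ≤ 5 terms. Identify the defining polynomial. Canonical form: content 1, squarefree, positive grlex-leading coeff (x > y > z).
deg p = 1.
Against the integer gridlines: it crosses the z-axis at the gridline z = 2.
Solving for integer coefficients yields p as stated.

3*x + 3*y + z - 2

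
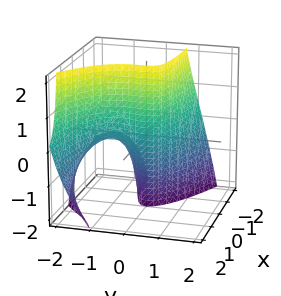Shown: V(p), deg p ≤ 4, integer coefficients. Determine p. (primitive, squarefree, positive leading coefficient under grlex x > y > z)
First, degree: the shape is more complex than any degree-2 surface, so deg p = 3.
Then, checking where it meets the axes: every point of the z-axis in the box is on the surface; one y-axis crossing is at y = 0.
Finally, together with the visible shape, these determine p as stated.

2*x*y*z - 2*y^3 + y^2*z - 3*y^2 - 3*x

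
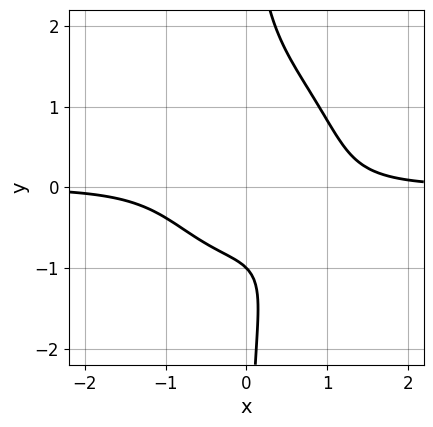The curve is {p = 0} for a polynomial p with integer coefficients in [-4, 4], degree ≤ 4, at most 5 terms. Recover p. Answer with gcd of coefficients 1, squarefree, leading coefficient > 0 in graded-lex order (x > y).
deg p = 4. The shape is more complex than any degree-3 curve.
Checking where it meets the axes: no x-intercept at any integer in the box; it meets the y-axis at y = -1 (among the integer gridlines).
Solving for integer coefficients yields p as stated.

3*x^3*y + 2*x*y^3 - 2*y - 2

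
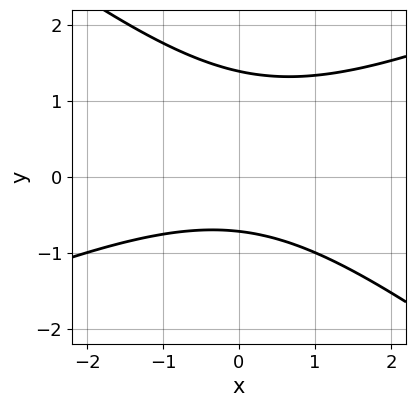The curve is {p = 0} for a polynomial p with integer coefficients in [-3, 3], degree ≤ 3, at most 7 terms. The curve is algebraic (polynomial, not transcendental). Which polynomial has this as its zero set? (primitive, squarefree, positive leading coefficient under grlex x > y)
First, deg p = 2.
Next, observable constraints: it misses every integer gridline on the x-axis.
Finally, putting this together gives p.

x^2 - x*y - 3*y^2 + 2*y + 3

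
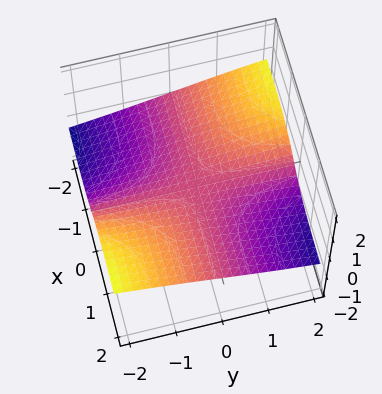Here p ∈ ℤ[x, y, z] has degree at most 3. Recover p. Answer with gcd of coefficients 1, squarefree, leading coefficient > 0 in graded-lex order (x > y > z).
First, the degree is 3 — no degree-2 surface has this shape.
Next, reading off the gridlines: every point of the y-axis in the box is on the surface; the visible x-axis segment lies entirely on the surface; one z-axis crossing is at z = 0.
Finally, the integer polynomial consistent with all of this is the stated p.

x^2*z + 3*z^3 + x*y + 3*z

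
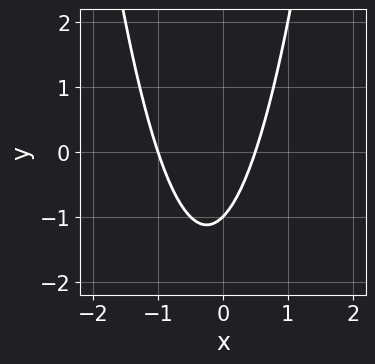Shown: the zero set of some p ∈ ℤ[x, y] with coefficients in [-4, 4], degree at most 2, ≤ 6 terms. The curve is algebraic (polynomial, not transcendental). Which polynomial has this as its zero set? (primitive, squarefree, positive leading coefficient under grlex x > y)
First, the degree is 2 — no degree-1 curve has this shape.
Then, from the visible intercepts: it crosses the y-axis at the gridline y = -1; it crosses the x-axis at the gridline x = -1.
Finally, fitting integer coefficients to these (and the overall shape) gives p.

2*x^2 + x - y - 1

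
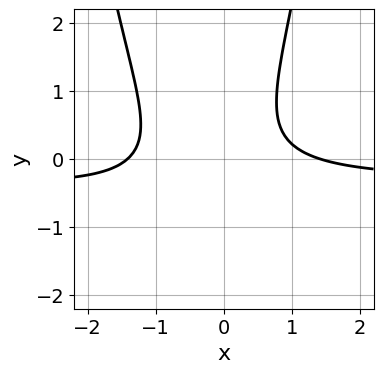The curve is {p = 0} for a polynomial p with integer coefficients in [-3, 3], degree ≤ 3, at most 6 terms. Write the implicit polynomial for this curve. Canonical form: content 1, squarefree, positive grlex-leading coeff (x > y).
3*x^2*y + x^2 + 2*x*y - 2*y^2 - 2

1. The degree is 3 — a generic line meets the curve in up to 3 points.
2. From the visible intercepts: it misses every integer gridline on the y-axis.
3. The integer polynomial consistent with all of this is the stated p.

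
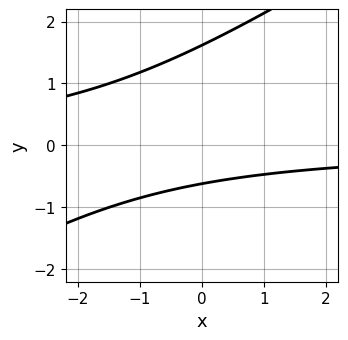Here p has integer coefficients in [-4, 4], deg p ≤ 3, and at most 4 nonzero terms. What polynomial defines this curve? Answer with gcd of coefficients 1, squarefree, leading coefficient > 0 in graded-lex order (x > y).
2*x*y - 3*y^2 + 3*y + 3

1. deg p = 2.
2. From the axis intercepts and sections: it misses every integer gridline on the x-axis.
3. The integer polynomial consistent with all of this is the stated p.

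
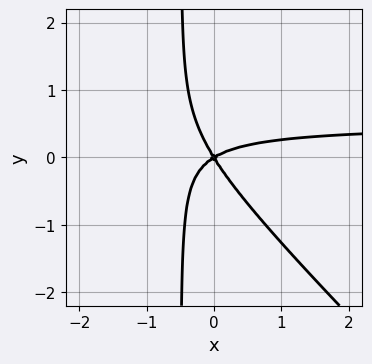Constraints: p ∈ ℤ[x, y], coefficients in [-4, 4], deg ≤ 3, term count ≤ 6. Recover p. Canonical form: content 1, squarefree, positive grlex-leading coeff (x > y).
2*x^2*y + 2*x*y^2 - x^2 + x*y + y^2

1. The degree is 3 — the shape is more complex than any degree-2 curve.
2. From the visible intercepts: one x-axis crossing is at x = 0; it meets the y-axis at y = 0 (among the integer gridlines).
3. Fitting integer coefficients to these (and the overall shape) gives p.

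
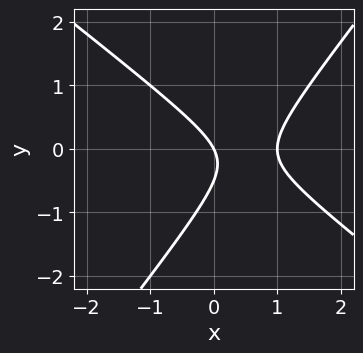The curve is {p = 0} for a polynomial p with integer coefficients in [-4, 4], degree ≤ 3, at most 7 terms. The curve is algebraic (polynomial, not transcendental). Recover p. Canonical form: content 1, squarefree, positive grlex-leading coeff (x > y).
2*x^2 + x*y - 2*y^2 - 2*x - y

First, deg p = 2. No degree-1 curve has this shape.
Next, from the axis intercepts and sections: the x-axis gridline crossings are at x ∈ {0, 1}; it crosses the y-axis at the gridline y = 0.
Finally, putting this together gives p.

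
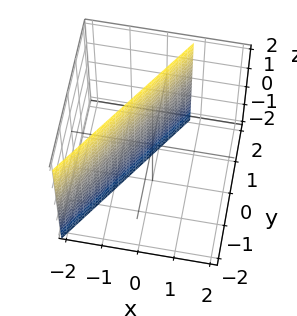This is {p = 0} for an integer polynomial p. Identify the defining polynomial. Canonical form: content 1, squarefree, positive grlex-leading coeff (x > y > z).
3*x - 2*y + 2

Degree: every cross-section is a straight line — this is a plane, so deg p = 1.
From the axis intercepts and sections: no z-intercept at any integer in the box; it meets the y-axis at y = 1 (among the integer gridlines).
Fitting integer coefficients to these (and the overall shape) gives p.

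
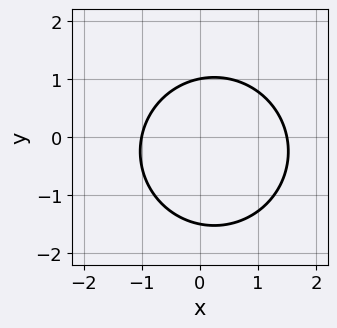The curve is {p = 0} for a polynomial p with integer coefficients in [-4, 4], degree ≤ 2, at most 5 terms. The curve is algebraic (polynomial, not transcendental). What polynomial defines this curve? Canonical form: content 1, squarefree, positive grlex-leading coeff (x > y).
First, deg p = 2. No degree-1 curve has this shape.
Next, from the axis intercepts and sections: one y-axis crossing is at y = 1; it meets the x-axis at x = -1 (among the integer gridlines).
Finally, these observations pin down the coefficients.

2*x^2 + 2*y^2 - x + y - 3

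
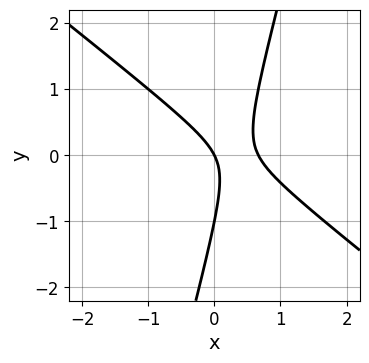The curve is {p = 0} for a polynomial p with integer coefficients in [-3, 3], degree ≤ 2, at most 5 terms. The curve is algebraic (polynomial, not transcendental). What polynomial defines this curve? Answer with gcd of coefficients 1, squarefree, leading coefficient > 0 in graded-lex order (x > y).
3*x^2 + 3*x*y - y^2 - 2*x - y

The degree is 2 — no degree-1 curve has this shape.
Against the integer gridlines: the y-axis gridline crossings are at y ∈ {-1, 0}; it crosses the x-axis at the gridline x = 0.
Assembling these constraints gives the stated polynomial.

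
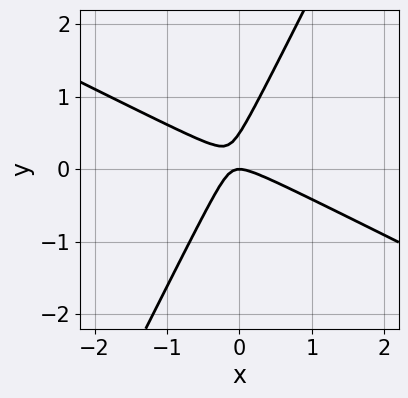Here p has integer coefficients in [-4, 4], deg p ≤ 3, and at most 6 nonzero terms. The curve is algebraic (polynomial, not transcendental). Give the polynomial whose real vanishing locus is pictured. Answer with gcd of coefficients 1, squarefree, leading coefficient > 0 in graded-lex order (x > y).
First, deg p = 2. The shape is more complex than any degree-1 curve.
Next, observable constraints: it crosses the x-axis at the gridline x = 0; it crosses the y-axis at the gridline y = 0.
Finally, fitting integer coefficients to these (and the overall shape) gives p.

2*x^2 + 3*x*y - 2*y^2 + y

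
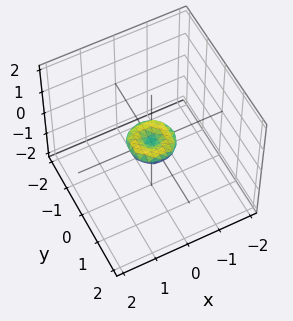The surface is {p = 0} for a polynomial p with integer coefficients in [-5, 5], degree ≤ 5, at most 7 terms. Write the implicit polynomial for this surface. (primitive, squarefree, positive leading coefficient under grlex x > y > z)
2*x^4 + 4*x^2*y^2 + 2*y^4 - x^2 - y^2 + 3*z^2

(a) Degree: a generic line meets the surface in up to 4 points, so deg p = 4.
(b) Symmetries: the z-axis is an axis of rotation, so x and y enter only as x² + y².
(c) Reading off the gridlines: a circular section at z = 0 has radius between 0 and 1; it meets the x-axis at x = 0 (among the integer gridlines).
(d) These observations pin down the coefficients.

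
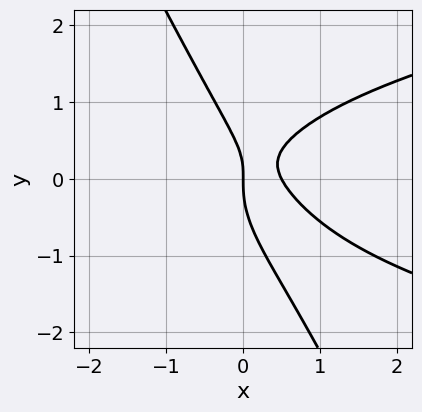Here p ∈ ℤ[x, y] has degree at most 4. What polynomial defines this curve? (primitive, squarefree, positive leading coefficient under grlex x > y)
First, the degree is 3 — no degree-2 curve has this shape.
Then, from the visible intercepts: it meets the x-axis at x = 0 (among the integer gridlines); it meets the y-axis at y = 0 (among the integer gridlines).
Finally, matching integer coefficients to the picture gives p.

2*x*y^2 + y^3 - 2*x^2 - x*y + x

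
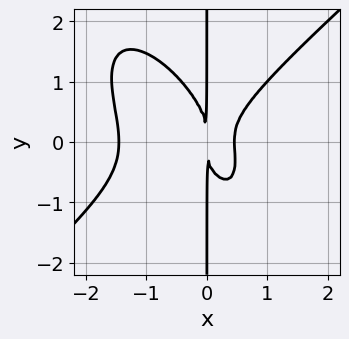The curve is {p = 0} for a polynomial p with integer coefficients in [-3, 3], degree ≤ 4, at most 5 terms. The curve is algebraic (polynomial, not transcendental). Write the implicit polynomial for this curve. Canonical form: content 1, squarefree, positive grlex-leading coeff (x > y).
deg p = 4. The shape is more complex than any degree-3 curve.
Against the integer gridlines: the visible y-axis segment lies entirely on the curve.
Matching integer coefficients to the picture gives p.

3*x^4 - 2*x^2*y^2 - 2*x*y^3 + 3*x^3 - 2*x^2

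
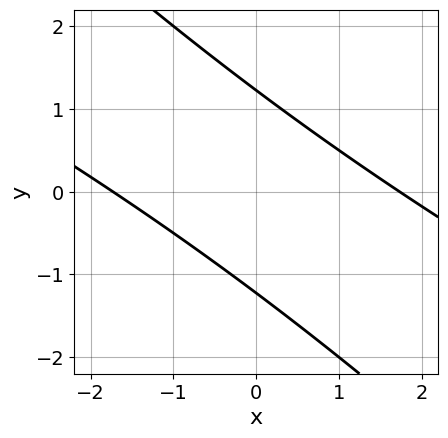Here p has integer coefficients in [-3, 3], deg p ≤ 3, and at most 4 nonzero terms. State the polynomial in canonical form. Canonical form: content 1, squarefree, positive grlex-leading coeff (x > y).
x^2 + 3*x*y + 2*y^2 - 3

First, degree: no degree-1 curve has this shape, so deg p = 2.
Finally, solving for integer coefficients yields p as stated.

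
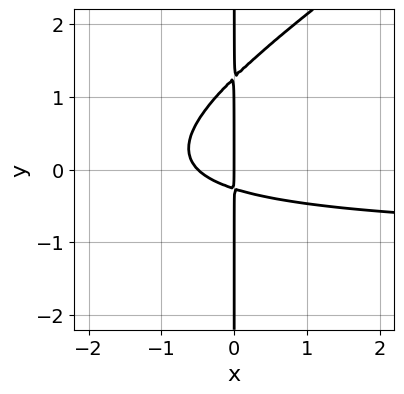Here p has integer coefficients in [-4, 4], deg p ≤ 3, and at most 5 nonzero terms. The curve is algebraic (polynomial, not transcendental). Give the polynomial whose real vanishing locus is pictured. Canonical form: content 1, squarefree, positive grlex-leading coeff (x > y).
2*x^2*y - 3*x*y^2 + 2*x^2 + 3*x*y + x

1. The degree is 3 — the shape is more complex than any degree-2 curve.
2. Checking where it meets the axes: every point of the y-axis in the box is on the curve; it meets the x-axis at x = 0 (among the integer gridlines).
3. Together with the visible shape, these determine p as stated.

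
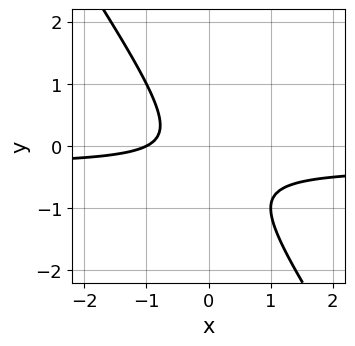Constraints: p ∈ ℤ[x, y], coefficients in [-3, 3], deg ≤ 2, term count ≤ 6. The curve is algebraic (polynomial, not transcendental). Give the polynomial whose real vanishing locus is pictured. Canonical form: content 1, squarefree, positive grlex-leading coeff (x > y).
3*x*y + 2*y^2 + x + y + 1

(a) deg p = 2. No degree-1 curve has this shape.
(b) Observable constraints: it misses every integer gridline on the y-axis; one x-axis crossing is at x = -1.
(c) The integer polynomial consistent with all of this is the stated p.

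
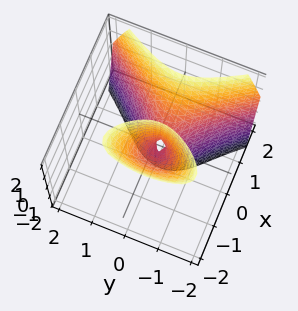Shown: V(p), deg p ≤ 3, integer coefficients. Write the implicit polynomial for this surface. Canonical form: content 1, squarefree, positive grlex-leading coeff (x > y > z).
3*x^3 - x*y^2 - 3*x*z - 3*y^2 - y

deg p = 3.
From the visible intercepts: it meets the y-axis at y = 0 (among the integer gridlines); the visible z-axis segment lies entirely on the surface; one x-axis crossing is at x = 0.
Putting this together gives p.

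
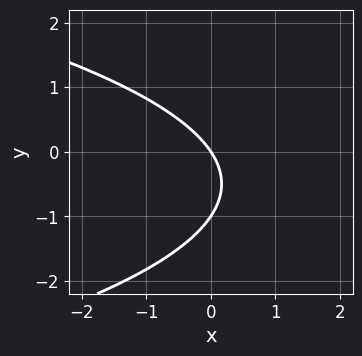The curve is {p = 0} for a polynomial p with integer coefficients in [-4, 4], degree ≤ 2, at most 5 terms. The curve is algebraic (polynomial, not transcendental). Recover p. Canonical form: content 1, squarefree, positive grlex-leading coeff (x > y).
(a) Degree: no degree-1 curve has this shape, so deg p = 2.
(b) From the axis intercepts and sections: one x-axis crossing is at x = 0; the y-axis gridline crossings are at y ∈ {-1, 0}.
(c) Assembling these constraints gives the stated polynomial.

2*y^2 + 3*x + 2*y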